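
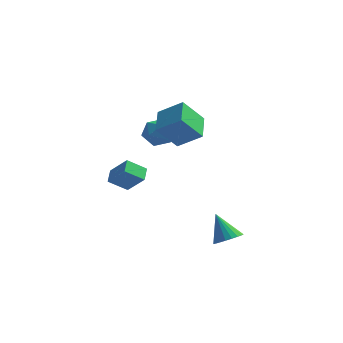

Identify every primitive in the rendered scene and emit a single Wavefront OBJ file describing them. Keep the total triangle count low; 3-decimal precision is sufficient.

v 3.459 -3.246 -4.162
v 4.04 -2.604 -4.01
v 2.521 -2.754 -2.658
v 3.793 -2.434 -4.22
v 3.488 -2.405 -4.419
v 3.178 -2.521 -4.575
v 2.916 -2.763 -4.659
v 2.748 -3.088 -4.657
v 2.703 -3.441 -4.57
v 2.789 -3.759 -4.412
v 2.991 -3.99 -4.211
v 3.273 -4.091 -4.002
v 3.588 -4.047 -3.82
v 3.88 -3.864 -3.698
v 4.1 -3.574 -3.656
v 4.208 -3.227 -3.702
v 4.187 -2.884 -3.827
v -3.001 1.347 1.33
v -2.177 1.313 1.998
v -2.283 0.107 0.382
v -1.459 0.073 1.05
v -2.413 -0.267 1.367
v -2.857 0.499 1.953
v -1.603 0.921 0.427
v -2.047 1.687 1.013
v -1.312 1.05 1.441
v -1.814 0.315 2.021
v -2.646 1.105 0.359
v -3.148 0.37 0.939
v -4.797 -0.658 -2.598
v -3.642 -0.908 -1.418
v -5.029 0.223 -2.184
v -3.874 -0.028 -1.004
v -3.846 -0.032 -3.396
v -2.691 -0.283 -2.216
v -4.078 0.848 -2.982
v -2.923 0.598 -1.802
v -1.532 -1.401 2.451
v -0.081 -1.28 3.423
v -2.065 0.189 3.049
v -0.614 0.31 4.02
v -0.606 -0.53 0.96
v 0.845 -0.409 1.931
v -1.139 1.06 1.557
v 0.312 1.181 2.529
f 2 1 4
f 2 4 3
f 4 1 5
f 4 5 3
f 5 1 6
f 5 6 3
f 6 1 7
f 6 7 3
f 7 1 8
f 7 8 3
f 8 1 9
f 8 9 3
f 9 1 10
f 9 10 3
f 10 1 11
f 10 11 3
f 11 1 12
f 11 12 3
f 12 1 13
f 12 13 3
f 13 1 14
f 13 14 3
f 14 1 15
f 14 15 3
f 15 1 16
f 15 16 3
f 16 1 17
f 16 17 3
f 17 1 2
f 17 2 3
f 18 29 23
f 18 23 19
f 18 19 25
f 18 25 28
f 18 28 29
f 19 23 27
f 23 29 22
f 29 28 20
f 28 25 24
f 25 19 26
f 21 27 22
f 21 22 20
f 21 20 24
f 21 24 26
f 21 26 27
f 22 27 23
f 20 22 29
f 24 20 28
f 26 24 25
f 27 26 19
f 31 33 30
f 34 31 30
f 30 33 32
f 32 34 30
f 31 37 33
f 35 31 34
f 35 37 31
f 33 37 32
f 36 34 32
f 32 37 36
f 36 35 34
f 37 35 36
f 39 41 38
f 42 39 38
f 38 41 40
f 40 42 38
f 39 45 41
f 43 39 42
f 43 45 39
f 41 45 40
f 44 42 40
f 40 45 44
f 44 43 42
f 45 43 44



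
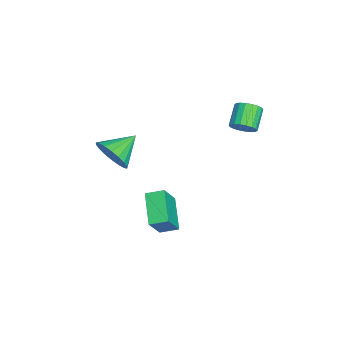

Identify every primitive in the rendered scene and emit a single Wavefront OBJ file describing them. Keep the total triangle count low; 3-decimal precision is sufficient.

v -3.14 1.748 0.441
v -2.766 2.192 0.814
v -3.787 2.397 1.592
v -4.16 1.952 1.219
v -2.893 2.372 0.6
v -3.914 2.577 1.378
v -3.069 2.429 0.354
v -4.09 2.633 1.133
v -3.259 2.35 0.126
v -4.28 2.555 0.905
v -3.425 2.152 -0.04
v -4.446 2.357 0.739
v -3.535 1.874 -0.111
v -4.555 2.079 0.668
v -3.566 1.571 -0.072
v -4.587 1.776 0.706
v -3.513 1.303 0.068
v -4.534 1.508 0.846
v -3.386 1.123 0.282
v -4.407 1.328 1.06
v -3.21 1.067 0.527
v -4.231 1.271 1.306
v -3.02 1.145 0.755
v -4.041 1.35 1.534
v -2.854 1.343 0.921
v -3.875 1.548 1.7
v -2.745 1.621 0.992
v -3.765 1.826 1.771
v -2.713 1.924 0.954
v -3.734 2.129 1.732
v -2.579 -4.446 -1.55
v -1.78 -4.013 -1.004
v -3.641 -3.394 -0.83
v -1.79 -3.754 -1.398
v -1.957 -3.632 -1.822
v -2.247 -3.671 -2.193
v -2.602 -3.864 -2.436
v -2.953 -4.172 -2.503
v -3.23 -4.534 -2.382
v -3.377 -4.879 -2.096
v -3.367 -5.138 -1.702
v -3.2 -5.26 -1.278
v -2.91 -5.221 -0.908
v -2.555 -5.028 -0.665
v -2.204 -4.72 -0.597
v -1.927 -4.358 -0.718
v -1.758 -2.262 -4.157
v -0.864 -2.681 -2.834
v -1.771 -1.349 -3.859
v -0.877 -1.768 -2.537
v -0.203 -1.932 -5.103
v 0.691 -2.351 -3.781
v -0.216 -1.019 -4.806
v 0.678 -1.438 -3.483
f 2 1 5
f 2 5 3
f 3 5 6
f 3 6 4
f 5 1 7
f 5 7 6
f 6 7 8
f 6 8 4
f 7 1 9
f 7 9 8
f 8 9 10
f 8 10 4
f 9 1 11
f 9 11 10
f 10 11 12
f 10 12 4
f 11 1 13
f 11 13 12
f 12 13 14
f 12 14 4
f 13 1 15
f 13 15 14
f 14 15 16
f 14 16 4
f 15 1 17
f 15 17 16
f 16 17 18
f 16 18 4
f 17 1 19
f 17 19 18
f 18 19 20
f 18 20 4
f 19 1 21
f 19 21 20
f 20 21 22
f 20 22 4
f 21 1 23
f 21 23 22
f 22 23 24
f 22 24 4
f 23 1 25
f 23 25 24
f 24 25 26
f 24 26 4
f 25 1 27
f 25 27 26
f 26 27 28
f 26 28 4
f 27 1 29
f 27 29 28
f 28 29 30
f 28 30 4
f 29 1 2
f 29 2 30
f 30 2 3
f 30 3 4
f 32 31 34
f 32 34 33
f 34 31 35
f 34 35 33
f 35 31 36
f 35 36 33
f 36 31 37
f 36 37 33
f 37 31 38
f 37 38 33
f 38 31 39
f 38 39 33
f 39 31 40
f 39 40 33
f 40 31 41
f 40 41 33
f 41 31 42
f 41 42 33
f 42 31 43
f 42 43 33
f 43 31 44
f 43 44 33
f 44 31 45
f 44 45 33
f 45 31 46
f 45 46 33
f 46 31 32
f 46 32 33
f 48 50 47
f 51 48 47
f 47 50 49
f 49 51 47
f 48 54 50
f 52 48 51
f 52 54 48
f 50 54 49
f 53 51 49
f 49 54 53
f 53 52 51
f 54 52 53



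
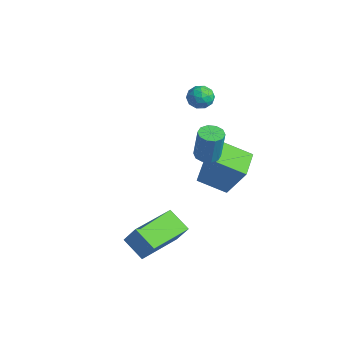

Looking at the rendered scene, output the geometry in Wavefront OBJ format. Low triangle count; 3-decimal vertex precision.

v -0.174 -0.95 2.197
v 0.162 -1.394 2.142
v 0.43 -1.374 3.607
v 0.094 -0.93 3.663
v 0.355 -1.109 2.103
v 0.622 -1.089 3.568
v 0.345 -0.763 2.1
v 0.613 -0.743 3.565
v 0.137 -0.489 2.134
v 0.405 -0.469 3.6
v -0.189 -0.39 2.192
v 0.078 -0.37 3.658
v -0.51 -0.506 2.253
v -0.242 -0.486 3.718
v -0.702 -0.791 2.292
v -0.435 -0.771 3.757
v -0.693 -1.137 2.295
v -0.425 -1.117 3.76
v -0.485 -1.411 2.26
v -0.217 -1.391 3.726
v -0.158 -1.51 2.202
v 0.109 -1.49 3.668
v 1.245 -4.898 -1.636
v 0.28 -5.161 -1.01
v 0.663 -2.923 -1.704
v -0.302 -3.186 -1.078
v 1.822 -4.694 -0.662
v 0.857 -4.957 -0.036
v 1.24 -2.719 -0.73
v 0.275 -2.982 -0.104
v -4.249 1.28 2.492
v -3.673 1.564 2.506
v -3.887 0.516 3.094
v -3.311 0.8 3.108
v -3.809 1.069 3.409
v -4.033 1.542 3.037
v -3.527 0.538 2.563
v -3.751 1.011 2.191
v -3.227 1.105 2.55
v -3.402 1.433 3.073
v -4.158 0.647 2.527
v -4.333 0.975 3.05
v -3.993 1.489 2.447
v -3.567 0.591 3.153
v -3.86 0.749 3.33
v -3.522 0.916 3.339
v -4.204 1.476 2.759
v -3.866 1.643 2.767
v -3.946 1.352 3.297
v -3.694 0.437 2.833
v -3.356 0.604 2.841
v -4.038 1.164 2.261
v -3.7 1.331 2.27
v -3.614 0.728 2.303
v -3.393 1.386 2.481
v -3.18 0.937 2.834
v -3.306 0.783 2.514
v -3.438 1.061 2.295
v -3.495 1.579 2.788
v -3.282 1.13 3.141
v -3.575 1.289 3.318
v -3.707 1.566 3.1
v -3.233 1.31 2.813
v -4.278 0.95 2.459
v -4.065 0.501 2.812
v -3.853 0.514 2.5
v -3.985 0.791 2.282
v -4.38 1.143 2.766
v -4.167 0.694 3.119
v -4.122 1.019 3.305
v -4.254 1.297 3.086
v -4.327 0.77 2.787
v -1.499 -0.587 -0.456
v -0.609 -0.228 1.16
v -2.408 0.353 -0.165
v -1.518 0.712 1.452
v -0.702 0.388 -1.112
v 0.188 0.747 0.505
v -1.611 1.328 -0.82
v -0.721 1.687 0.796
f 2 1 5
f 2 5 3
f 3 5 6
f 3 6 4
f 5 1 7
f 5 7 6
f 6 7 8
f 6 8 4
f 7 1 9
f 7 9 8
f 8 9 10
f 8 10 4
f 9 1 11
f 9 11 10
f 10 11 12
f 10 12 4
f 11 1 13
f 11 13 12
f 12 13 14
f 12 14 4
f 13 1 15
f 13 15 14
f 14 15 16
f 14 16 4
f 15 1 17
f 15 17 16
f 16 17 18
f 16 18 4
f 17 1 19
f 17 19 18
f 18 19 20
f 18 20 4
f 19 1 21
f 19 21 20
f 20 21 22
f 20 22 4
f 21 1 2
f 21 2 22
f 22 2 3
f 22 3 4
f 24 26 23
f 27 24 23
f 23 26 25
f 25 27 23
f 24 30 26
f 28 24 27
f 28 30 24
f 26 30 25
f 29 27 25
f 25 30 29
f 29 28 27
f 30 28 29
f 31 68 47
f 68 42 71
f 47 71 36
f 68 71 47
f 31 47 43
f 47 36 48
f 43 48 32
f 47 48 43
f 31 43 52
f 43 32 53
f 52 53 38
f 43 53 52
f 31 52 64
f 52 38 67
f 64 67 41
f 52 67 64
f 31 64 68
f 64 41 72
f 68 72 42
f 64 72 68
f 32 48 59
f 48 36 62
f 59 62 40
f 48 62 59
f 36 71 49
f 71 42 70
f 49 70 35
f 71 70 49
f 42 72 69
f 72 41 65
f 69 65 33
f 72 65 69
f 41 67 66
f 67 38 54
f 66 54 37
f 67 54 66
f 38 53 58
f 53 32 55
f 58 55 39
f 53 55 58
f 34 60 46
f 60 40 61
f 46 61 35
f 60 61 46
f 34 46 44
f 46 35 45
f 44 45 33
f 46 45 44
f 34 44 51
f 44 33 50
f 51 50 37
f 44 50 51
f 34 51 56
f 51 37 57
f 56 57 39
f 51 57 56
f 34 56 60
f 56 39 63
f 60 63 40
f 56 63 60
f 35 61 49
f 61 40 62
f 49 62 36
f 61 62 49
f 33 45 69
f 45 35 70
f 69 70 42
f 45 70 69
f 37 50 66
f 50 33 65
f 66 65 41
f 50 65 66
f 39 57 58
f 57 37 54
f 58 54 38
f 57 54 58
f 40 63 59
f 63 39 55
f 59 55 32
f 63 55 59
f 74 76 73
f 77 74 73
f 73 76 75
f 75 77 73
f 74 80 76
f 78 74 77
f 78 80 74
f 76 80 75
f 79 77 75
f 75 80 79
f 79 78 77
f 80 78 79



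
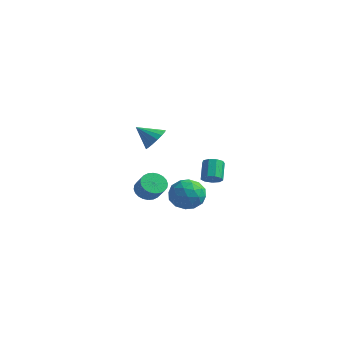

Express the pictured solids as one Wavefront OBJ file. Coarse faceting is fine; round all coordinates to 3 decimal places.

v 1.868 -3.71 3.526
v 2.341 -3.538 4.135
v 1.032 -4.27 4.334
v 2.114 -3.237 4.109
v 1.831 -3.044 3.95
v 1.556 -3.004 3.693
v 1.353 -3.125 3.398
v 1.267 -3.381 3.133
v 1.32 -3.711 2.958
v 1.497 -4.042 2.913
v 1.76 -4.297 3.008
v 2.048 -4.417 3.222
v 2.294 -4.375 3.506
v 2.443 -4.181 3.795
v 2.46 -3.879 4.022
v -0.539 3.214 -1.867
v -0.106 3.006 -1.475
v -0.629 3.717 -0.521
v -1.061 3.926 -0.913
v 0.029 3.36 -1.665
v -0.494 4.071 -0.711
v -0.101 3.646 -1.95
v -0.624 4.358 -0.995
v -0.437 3.73 -2.196
v -0.959 4.441 -1.241
v -0.819 3.573 -2.288
v -1.342 4.284 -1.334
v -1.071 3.248 -2.184
v -1.594 3.959 -1.229
v -1.073 2.907 -1.931
v -1.596 3.618 -0.977
v -0.826 2.71 -1.649
v -1.348 3.421 -0.694
v -0.444 2.749 -1.468
v -0.966 3.46 -0.514
v -2.144 -0.175 -2.093
v -1.635 0.295 -2.429
v -0.848 0.006 -1.642
v -1.356 -0.465 -1.307
v -1.765 0.481 -2.231
v -0.978 0.192 -1.444
v -1.952 0.566 -2.012
v -1.165 0.277 -1.226
v -2.169 0.538 -1.806
v -1.382 0.249 -1.019
v -2.381 0.402 -1.643
v -1.594 0.113 -0.856
v -2.558 0.178 -1.549
v -1.771 -0.111 -0.762
v -2.671 -0.1 -1.538
v -1.884 -0.389 -0.751
v -2.704 -0.389 -1.611
v -1.917 -0.679 -0.824
v -2.652 -0.646 -1.758
v -1.865 -0.935 -0.971
v -2.522 -0.832 -1.956
v -1.735 -1.121 -1.169
v -2.335 -0.917 -2.174
v -1.548 -1.206 -1.388
v -2.118 -0.889 -2.381
v -1.331 -1.178 -1.594
v -1.906 -0.753 -2.544
v -1.119 -1.042 -1.757
v -1.729 -0.529 -2.638
v -0.942 -0.818 -1.851
v -1.616 -0.251 -2.649
v -0.829 -0.54 -1.862
v -1.583 0.039 -2.576
v -0.796 -0.251 -1.789
v -2.628 2.97 -3.821
v -1.613 3.453 -3.85
v -2.047 1.827 -2.53
v -1.032 2.31 -2.559
v -1.913 2.877 -2.15
v -2.272 3.584 -2.948
v -1.388 1.696 -3.432
v -1.747 2.403 -4.23
v -0.846 2.666 -3.61
v -1.171 3.396 -2.817
v -2.489 1.884 -3.563
v -2.814 2.614 -2.77
v -2.172 3.312 -3.949
v -1.488 1.968 -2.431
v -2.006 2.301 -2.19
v -1.409 2.585 -2.208
v -2.559 3.389 -3.419
v -1.962 3.673 -3.436
v -2.138 3.334 -2.436
v -1.698 1.607 -2.944
v -1.101 1.891 -2.961
v -2.251 2.695 -4.172
v -1.654 2.979 -4.19
v -1.522 1.946 -3.944
v -1.124 3.133 -3.825
v -0.782 2.461 -3.066
v -0.992 2.1 -3.579
v -1.203 2.516 -4.048
v -1.315 3.562 -3.359
v -0.973 2.89 -2.6
v -1.491 3.224 -2.36
v -1.702 3.639 -2.829
v -0.864 3.099 -3.218
v -2.687 2.39 -3.78
v -2.345 1.718 -3.021
v -1.958 1.641 -3.551
v -2.169 2.056 -4.02
v -2.878 2.819 -3.314
v -2.536 2.147 -2.555
v -2.457 2.764 -2.332
v -2.668 3.18 -2.801
v -2.796 2.181 -3.162
f 2 1 4
f 2 4 3
f 4 1 5
f 4 5 3
f 5 1 6
f 5 6 3
f 6 1 7
f 6 7 3
f 7 1 8
f 7 8 3
f 8 1 9
f 8 9 3
f 9 1 10
f 9 10 3
f 10 1 11
f 10 11 3
f 11 1 12
f 11 12 3
f 12 1 13
f 12 13 3
f 13 1 14
f 13 14 3
f 14 1 15
f 14 15 3
f 15 1 2
f 15 2 3
f 17 16 20
f 17 20 18
f 18 20 21
f 18 21 19
f 20 16 22
f 20 22 21
f 21 22 23
f 21 23 19
f 22 16 24
f 22 24 23
f 23 24 25
f 23 25 19
f 24 16 26
f 24 26 25
f 25 26 27
f 25 27 19
f 26 16 28
f 26 28 27
f 27 28 29
f 27 29 19
f 28 16 30
f 28 30 29
f 29 30 31
f 29 31 19
f 30 16 32
f 30 32 31
f 31 32 33
f 31 33 19
f 32 16 34
f 32 34 33
f 33 34 35
f 33 35 19
f 34 16 17
f 34 17 35
f 35 17 18
f 35 18 19
f 37 36 40
f 37 40 38
f 38 40 41
f 38 41 39
f 40 36 42
f 40 42 41
f 41 42 43
f 41 43 39
f 42 36 44
f 42 44 43
f 43 44 45
f 43 45 39
f 44 36 46
f 44 46 45
f 45 46 47
f 45 47 39
f 46 36 48
f 46 48 47
f 47 48 49
f 47 49 39
f 48 36 50
f 48 50 49
f 49 50 51
f 49 51 39
f 50 36 52
f 50 52 51
f 51 52 53
f 51 53 39
f 52 36 54
f 52 54 53
f 53 54 55
f 53 55 39
f 54 36 56
f 54 56 55
f 55 56 57
f 55 57 39
f 56 36 58
f 56 58 57
f 57 58 59
f 57 59 39
f 58 36 60
f 58 60 59
f 59 60 61
f 59 61 39
f 60 36 62
f 60 62 61
f 61 62 63
f 61 63 39
f 62 36 64
f 62 64 63
f 63 64 65
f 63 65 39
f 64 36 66
f 64 66 65
f 65 66 67
f 65 67 39
f 66 36 68
f 66 68 67
f 67 68 69
f 67 69 39
f 68 36 37
f 68 37 69
f 69 37 38
f 69 38 39
f 70 107 86
f 107 81 110
f 86 110 75
f 107 110 86
f 70 86 82
f 86 75 87
f 82 87 71
f 86 87 82
f 70 82 91
f 82 71 92
f 91 92 77
f 82 92 91
f 70 91 103
f 91 77 106
f 103 106 80
f 91 106 103
f 70 103 107
f 103 80 111
f 107 111 81
f 103 111 107
f 71 87 98
f 87 75 101
f 98 101 79
f 87 101 98
f 75 110 88
f 110 81 109
f 88 109 74
f 110 109 88
f 81 111 108
f 111 80 104
f 108 104 72
f 111 104 108
f 80 106 105
f 106 77 93
f 105 93 76
f 106 93 105
f 77 92 97
f 92 71 94
f 97 94 78
f 92 94 97
f 73 99 85
f 99 79 100
f 85 100 74
f 99 100 85
f 73 85 83
f 85 74 84
f 83 84 72
f 85 84 83
f 73 83 90
f 83 72 89
f 90 89 76
f 83 89 90
f 73 90 95
f 90 76 96
f 95 96 78
f 90 96 95
f 73 95 99
f 95 78 102
f 99 102 79
f 95 102 99
f 74 100 88
f 100 79 101
f 88 101 75
f 100 101 88
f 72 84 108
f 84 74 109
f 108 109 81
f 84 109 108
f 76 89 105
f 89 72 104
f 105 104 80
f 89 104 105
f 78 96 97
f 96 76 93
f 97 93 77
f 96 93 97
f 79 102 98
f 102 78 94
f 98 94 71
f 102 94 98



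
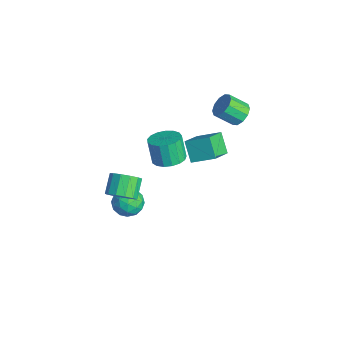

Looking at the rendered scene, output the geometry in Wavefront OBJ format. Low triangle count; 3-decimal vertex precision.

v -3.071 2.286 -1.106
v -2.098 1.144 -0.225
v -2.277 3.553 -0.342
v -1.303 2.411 0.539
v -2.037 2.309 -2.219
v -1.063 1.167 -1.338
v -1.242 3.576 -1.455
v -0.269 2.434 -0.574
v -1.512 -2.165 -3.351
v -0.526 -2.511 -3.24
v -1.694 -3.129 -4.74
v -0.708 -3.475 -4.629
v -1.446 -3.76 -3.937
v -1.334 -3.164 -3.078
v -0.886 -2.476 -4.902
v -0.774 -1.88 -4.043
v -0.139 -2.704 -4.198
v -0.485 -3.497 -3.602
v -1.735 -2.143 -4.378
v -2.081 -2.936 -3.782
v -1.003 -2.253 -3.173
v -1.217 -3.387 -4.807
v -1.651 -3.554 -4.4
v -1.071 -3.758 -4.335
v -1.478 -2.637 -3.078
v -0.898 -2.841 -3.013
v -1.439 -3.575 -3.423
v -1.322 -2.799 -4.967
v -0.742 -3.003 -4.902
v -1.149 -1.882 -3.645
v -0.569 -2.086 -3.58
v -0.781 -2.065 -4.557
v -0.196 -2.57 -3.671
v -0.303 -3.137 -4.488
v -0.408 -2.549 -4.648
v -0.341 -2.199 -4.143
v -0.399 -3.037 -3.321
v -0.506 -3.603 -4.138
v -0.94 -3.771 -3.731
v -0.874 -3.421 -3.226
v -0.172 -3.15 -3.884
v -1.714 -2.037 -3.842
v -1.821 -2.603 -4.659
v -1.346 -2.219 -4.754
v -1.28 -1.869 -4.249
v -1.917 -2.503 -3.492
v -2.024 -3.07 -4.309
v -1.879 -3.441 -3.837
v -1.812 -3.091 -3.332
v -2.048 -2.49 -4.096
v -0.919 -0.264 -0.259
v -0.003 0.077 0.096
v -0.564 -0.015 1.634
v -1.481 -0.356 1.279
v -0.266 0.493 0.025
v -0.827 0.402 1.563
v -0.678 0.737 -0.112
v -1.239 0.645 1.427
v -1.146 0.751 -0.281
v -1.707 0.659 1.257
v -1.562 0.532 -0.446
v -2.123 0.441 1.092
v -1.83 0.131 -0.568
v -2.392 0.04 0.97
v -1.89 -0.36 -0.619
v -2.452 -0.452 0.919
v -1.728 -0.83 -0.588
v -2.289 -0.921 0.95
v -1.38 -1.17 -0.481
v -1.941 -1.261 1.057
v -0.927 -1.302 -0.324
v -1.488 -1.394 1.215
v -0.472 -1.197 -0.151
v -1.033 -1.288 1.387
v -0.119 -0.878 -0.004
v -0.681 -0.969 1.534
v 0.05 -0.418 0.085
v -0.512 -0.51 1.624
v -1.143 4.296 2.324
v -0.472 3.832 2.084
v -0.867 2.78 3.016
v -1.537 3.244 3.256
v -0.324 4.135 2.488
v -0.719 3.082 3.42
v -0.489 4.498 2.829
v -0.884 3.446 3.761
v -0.904 4.785 2.977
v -1.299 3.733 3.909
v -1.41 4.885 2.876
v -1.804 3.833 3.808
v -1.813 4.76 2.564
v -2.208 3.708 3.496
v -1.961 4.458 2.16
v -2.356 3.405 3.092
v -1.796 4.094 1.819
v -2.191 3.042 2.751
v -1.381 3.807 1.671
v -1.776 2.755 2.603
v -0.876 3.707 1.772
v -1.27 2.655 2.704
v 1.751 -4.141 0.253
v 2.141 -4.571 1.005
v 1.22 -3.949 1.839
v 0.829 -3.519 1.087
v 2.4 -4.107 0.945
v 1.479 -3.485 1.779
v 2.454 -3.654 0.665
v 1.533 -3.031 1.5
v 2.284 -3.355 0.255
v 1.363 -2.733 1.089
v 1.945 -3.306 -0.156
v 1.023 -2.684 0.678
v 1.544 -3.522 -0.437
v 0.623 -2.9 0.397
v 1.208 -3.935 -0.5
v 0.287 -3.312 0.335
v 1.045 -4.413 -0.323
v 0.124 -3.791 0.512
v 1.106 -4.805 0.037
v 0.185 -4.182 0.871
v 1.372 -4.986 0.465
v 0.45 -4.364 1.299
v 1.757 -4.899 0.826
v 0.836 -4.277 1.66
f 2 4 1
f 5 2 1
f 1 4 3
f 3 5 1
f 2 8 4
f 6 2 5
f 6 8 2
f 4 8 3
f 7 5 3
f 3 8 7
f 7 6 5
f 8 6 7
f 9 46 25
f 46 20 49
f 25 49 14
f 46 49 25
f 9 25 21
f 25 14 26
f 21 26 10
f 25 26 21
f 9 21 30
f 21 10 31
f 30 31 16
f 21 31 30
f 9 30 42
f 30 16 45
f 42 45 19
f 30 45 42
f 9 42 46
f 42 19 50
f 46 50 20
f 42 50 46
f 10 26 37
f 26 14 40
f 37 40 18
f 26 40 37
f 14 49 27
f 49 20 48
f 27 48 13
f 49 48 27
f 20 50 47
f 50 19 43
f 47 43 11
f 50 43 47
f 19 45 44
f 45 16 32
f 44 32 15
f 45 32 44
f 16 31 36
f 31 10 33
f 36 33 17
f 31 33 36
f 12 38 24
f 38 18 39
f 24 39 13
f 38 39 24
f 12 24 22
f 24 13 23
f 22 23 11
f 24 23 22
f 12 22 29
f 22 11 28
f 29 28 15
f 22 28 29
f 12 29 34
f 29 15 35
f 34 35 17
f 29 35 34
f 12 34 38
f 34 17 41
f 38 41 18
f 34 41 38
f 13 39 27
f 39 18 40
f 27 40 14
f 39 40 27
f 11 23 47
f 23 13 48
f 47 48 20
f 23 48 47
f 15 28 44
f 28 11 43
f 44 43 19
f 28 43 44
f 17 35 36
f 35 15 32
f 36 32 16
f 35 32 36
f 18 41 37
f 41 17 33
f 37 33 10
f 41 33 37
f 52 51 55
f 52 55 53
f 53 55 56
f 53 56 54
f 55 51 57
f 55 57 56
f 56 57 58
f 56 58 54
f 57 51 59
f 57 59 58
f 58 59 60
f 58 60 54
f 59 51 61
f 59 61 60
f 60 61 62
f 60 62 54
f 61 51 63
f 61 63 62
f 62 63 64
f 62 64 54
f 63 51 65
f 63 65 64
f 64 65 66
f 64 66 54
f 65 51 67
f 65 67 66
f 66 67 68
f 66 68 54
f 67 51 69
f 67 69 68
f 68 69 70
f 68 70 54
f 69 51 71
f 69 71 70
f 70 71 72
f 70 72 54
f 71 51 73
f 71 73 72
f 72 73 74
f 72 74 54
f 73 51 75
f 73 75 74
f 74 75 76
f 74 76 54
f 75 51 77
f 75 77 76
f 76 77 78
f 76 78 54
f 77 51 52
f 77 52 78
f 78 52 53
f 78 53 54
f 80 79 83
f 80 83 81
f 81 83 84
f 81 84 82
f 83 79 85
f 83 85 84
f 84 85 86
f 84 86 82
f 85 79 87
f 85 87 86
f 86 87 88
f 86 88 82
f 87 79 89
f 87 89 88
f 88 89 90
f 88 90 82
f 89 79 91
f 89 91 90
f 90 91 92
f 90 92 82
f 91 79 93
f 91 93 92
f 92 93 94
f 92 94 82
f 93 79 95
f 93 95 94
f 94 95 96
f 94 96 82
f 95 79 97
f 95 97 96
f 96 97 98
f 96 98 82
f 97 79 99
f 97 99 98
f 98 99 100
f 98 100 82
f 99 79 80
f 99 80 100
f 100 80 81
f 100 81 82
f 102 101 105
f 102 105 103
f 103 105 106
f 103 106 104
f 105 101 107
f 105 107 106
f 106 107 108
f 106 108 104
f 107 101 109
f 107 109 108
f 108 109 110
f 108 110 104
f 109 101 111
f 109 111 110
f 110 111 112
f 110 112 104
f 111 101 113
f 111 113 112
f 112 113 114
f 112 114 104
f 113 101 115
f 113 115 114
f 114 115 116
f 114 116 104
f 115 101 117
f 115 117 116
f 116 117 118
f 116 118 104
f 117 101 119
f 117 119 118
f 118 119 120
f 118 120 104
f 119 101 121
f 119 121 120
f 120 121 122
f 120 122 104
f 121 101 123
f 121 123 122
f 122 123 124
f 122 124 104
f 123 101 102
f 123 102 124
f 124 102 103
f 124 103 104



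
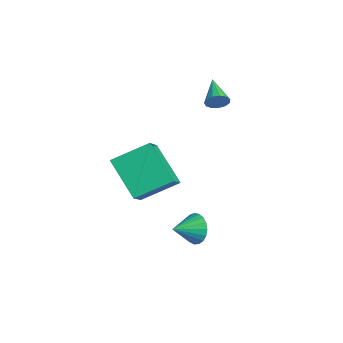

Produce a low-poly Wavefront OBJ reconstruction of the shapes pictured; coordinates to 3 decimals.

v 1.578 1.522 -3.619
v 1.963 1.837 -3.071
v 1.862 0.518 -3.241
v 1.684 1.807 -2.945
v 1.387 1.727 -2.934
v 1.123 1.611 -3.043
v 0.938 1.48 -3.251
v 0.863 1.357 -3.523
v 0.913 1.262 -3.811
v 1.077 1.212 -4.066
v 1.328 1.215 -4.245
v 1.622 1.272 -4.315
v 1.909 1.372 -4.264
v 2.138 1.498 -4.103
v 2.271 1.628 -3.857
v 2.284 1.74 -3.571
v 2.175 1.814 -3.293
v -1.137 3.201 1.639
v -0.933 3.505 2.008
v -2.383 3.379 2.181
v -1.005 3.682 1.786
v -1.119 3.707 1.517
v -1.238 3.571 1.287
v -1.326 3.317 1.168
v -1.354 3.027 1.199
v -1.313 2.793 1.369
v -1.216 2.688 1.625
v -1.095 2.746 1.886
v -0.986 2.949 2.067
v -0.926 3.232 2.113
v -0.601 -1.279 -0.578
v -0.448 0.278 0.229
v -1.612 -0.724 -1.457
v -1.458 0.833 -0.651
v 0.858 -0.733 -1.909
v 1.012 0.824 -1.103
v -0.152 -0.178 -2.789
v 0.001 1.379 -1.982
f 2 1 4
f 2 4 3
f 4 1 5
f 4 5 3
f 5 1 6
f 5 6 3
f 6 1 7
f 6 7 3
f 7 1 8
f 7 8 3
f 8 1 9
f 8 9 3
f 9 1 10
f 9 10 3
f 10 1 11
f 10 11 3
f 11 1 12
f 11 12 3
f 12 1 13
f 12 13 3
f 13 1 14
f 13 14 3
f 14 1 15
f 14 15 3
f 15 1 16
f 15 16 3
f 16 1 17
f 16 17 3
f 17 1 2
f 17 2 3
f 19 18 21
f 19 21 20
f 21 18 22
f 21 22 20
f 22 18 23
f 22 23 20
f 23 18 24
f 23 24 20
f 24 18 25
f 24 25 20
f 25 18 26
f 25 26 20
f 26 18 27
f 26 27 20
f 27 18 28
f 27 28 20
f 28 18 29
f 28 29 20
f 29 18 30
f 29 30 20
f 30 18 19
f 30 19 20
f 32 34 31
f 35 32 31
f 31 34 33
f 33 35 31
f 32 38 34
f 36 32 35
f 36 38 32
f 34 38 33
f 37 35 33
f 33 38 37
f 37 36 35
f 38 36 37



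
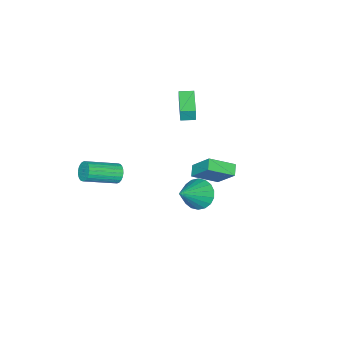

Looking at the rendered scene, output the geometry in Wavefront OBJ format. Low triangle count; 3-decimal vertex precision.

v 2.637 -3.449 1.858
v 3.049 -3.18 1.418
v 4.694 -4.282 2.281
v 4.283 -4.551 2.722
v 3.062 -3.009 1.61
v 4.707 -4.111 2.473
v 3.011 -2.906 1.84
v 4.656 -4.007 2.703
v 2.903 -2.884 2.073
v 4.548 -3.986 2.936
v 2.755 -2.949 2.273
v 4.4 -4.051 3.136
v 2.588 -3.09 2.41
v 4.234 -4.192 3.273
v 2.429 -3.286 2.463
v 4.075 -4.387 3.326
v 2.302 -3.506 2.424
v 3.947 -4.608 3.287
v 2.226 -3.718 2.299
v 3.871 -4.82 3.162
v 2.213 -3.889 2.107
v 3.858 -4.991 2.97
v 2.264 -3.993 1.877
v 3.909 -5.094 2.74
v 2.372 -4.014 1.644
v 4.017 -5.116 2.507
v 2.52 -3.949 1.444
v 4.165 -5.051 2.307
v 2.686 -3.808 1.307
v 4.332 -4.91 2.17
v 2.845 -3.613 1.254
v 4.491 -4.714 2.117
v 2.973 -3.392 1.293
v 4.618 -4.494 2.156
v 1.712 1.432 2.055
v 2.34 1.402 1.264
v 3.408 1.348 3.405
v 2.299 1.842 1.343
v 2.142 2.202 1.562
v 1.9 2.409 1.879
v 1.62 2.422 2.231
v 1.359 2.239 2.548
v 1.167 1.897 2.767
v 1.084 1.462 2.845
v 1.125 1.021 2.767
v 1.282 0.662 2.547
v 1.524 0.455 2.23
v 1.803 0.442 1.878
v 2.065 0.624 1.561
v 2.256 0.967 1.342
v -4.777 -3.478 3.102
v -4.679 -3.422 4.035
v -3.341 -2.333 2.882
v -3.242 -2.277 3.815
v -4.218 -4.183 3.085
v -4.119 -4.127 4.018
v -2.781 -3.038 2.865
v -2.683 -2.982 3.798
v -2.323 -0.029 -0.918
v -2.931 -0.393 -0.546
v -2.192 1.222 0.52
v -2.8 0.858 0.891
v -1.18 -1.098 -0.091
v -1.788 -1.462 0.28
v -1.049 0.153 1.346
v -1.657 -0.211 1.718
f 2 1 5
f 2 5 3
f 3 5 6
f 3 6 4
f 5 1 7
f 5 7 6
f 6 7 8
f 6 8 4
f 7 1 9
f 7 9 8
f 8 9 10
f 8 10 4
f 9 1 11
f 9 11 10
f 10 11 12
f 10 12 4
f 11 1 13
f 11 13 12
f 12 13 14
f 12 14 4
f 13 1 15
f 13 15 14
f 14 15 16
f 14 16 4
f 15 1 17
f 15 17 16
f 16 17 18
f 16 18 4
f 17 1 19
f 17 19 18
f 18 19 20
f 18 20 4
f 19 1 21
f 19 21 20
f 20 21 22
f 20 22 4
f 21 1 23
f 21 23 22
f 22 23 24
f 22 24 4
f 23 1 25
f 23 25 24
f 24 25 26
f 24 26 4
f 25 1 27
f 25 27 26
f 26 27 28
f 26 28 4
f 27 1 29
f 27 29 28
f 28 29 30
f 28 30 4
f 29 1 31
f 29 31 30
f 30 31 32
f 30 32 4
f 31 1 33
f 31 33 32
f 32 33 34
f 32 34 4
f 33 1 2
f 33 2 34
f 34 2 3
f 34 3 4
f 36 35 38
f 36 38 37
f 38 35 39
f 38 39 37
f 39 35 40
f 39 40 37
f 40 35 41
f 40 41 37
f 41 35 42
f 41 42 37
f 42 35 43
f 42 43 37
f 43 35 44
f 43 44 37
f 44 35 45
f 44 45 37
f 45 35 46
f 45 46 37
f 46 35 47
f 46 47 37
f 47 35 48
f 47 48 37
f 48 35 49
f 48 49 37
f 49 35 50
f 49 50 37
f 50 35 36
f 50 36 37
f 52 54 51
f 55 52 51
f 51 54 53
f 53 55 51
f 52 58 54
f 56 52 55
f 56 58 52
f 54 58 53
f 57 55 53
f 53 58 57
f 57 56 55
f 58 56 57
f 60 62 59
f 63 60 59
f 59 62 61
f 61 63 59
f 60 66 62
f 64 60 63
f 64 66 60
f 62 66 61
f 65 63 61
f 61 66 65
f 65 64 63
f 66 64 65



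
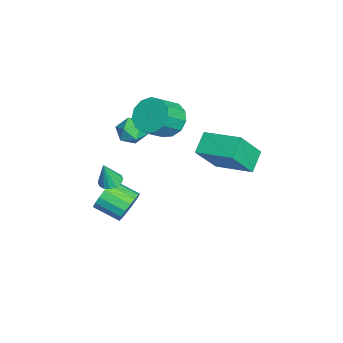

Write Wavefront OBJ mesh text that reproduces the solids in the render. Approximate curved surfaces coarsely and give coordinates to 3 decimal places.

v -0.985 -2.205 -2.225
v -0.391 -2.12 -1.502
v -0.901 -3.41 -0.931
v -1.495 -3.495 -1.655
v -0.763 -1.91 -1.361
v -1.273 -3.201 -0.79
v -1.186 -1.768 -1.417
v -1.696 -3.059 -0.847
v -1.563 -1.726 -1.659
v -2.073 -3.016 -1.089
v -1.808 -1.794 -2.031
v -2.318 -3.084 -1.46
v -1.864 -1.956 -2.447
v -2.374 -3.246 -1.876
v -1.719 -2.174 -2.812
v -2.229 -3.465 -2.242
v -1.406 -2.4 -3.043
v -1.915 -3.691 -2.472
v -0.996 -2.581 -3.086
v -1.506 -3.872 -2.516
v -0.584 -2.676 -2.933
v -1.094 -3.966 -2.362
v -0.264 -2.663 -2.617
v -0.774 -3.953 -2.046
v -0.109 -2.545 -2.211
v -0.619 -3.835 -1.641
v -0.155 -2.349 -1.809
v -0.664 -3.639 -1.238
v -3.671 -0.424 2.328
v -2.846 0.251 2.155
v -1.963 -0.582 3.119
v -2.789 -1.256 3.292
v -3.153 0.475 2.63
v -2.271 -0.358 3.594
v -3.625 0.413 3.009
v -2.743 -0.419 3.973
v -4.112 0.086 3.172
v -3.229 -0.747 4.136
v -4.459 -0.403 3.067
v -3.576 -1.236 4.031
v -4.555 -0.898 2.727
v -3.673 -1.731 3.691
v -4.371 -1.243 2.261
v -3.489 -2.076 3.225
v -3.965 -1.328 1.816
v -3.083 -2.161 2.78
v -3.466 -1.125 1.533
v -2.583 -1.958 2.497
v -3.031 -0.7 1.503
v -2.149 -1.533 2.467
v -2.8 -0.187 1.735
v -1.918 -1.02 2.699
v -4.47 -1.701 1.591
v -3.643 -1.752 1.865
v -4.217 -2.708 0.635
v -3.39 -2.759 0.909
v -4.038 -3.034 1.424
v -4.195 -2.412 2.015
v -3.665 -2.048 0.485
v -3.822 -1.426 1.076
v -3.146 -1.967 1.181
v -3.376 -2.576 1.762
v -4.484 -1.884 0.738
v -4.714 -2.493 1.319
v 1.869 -2.871 2.099
v 2.458 -2.857 1.986
v 2.131 -3.169 3.421
v 2.384 -2.566 2.066
v 2.173 -2.357 2.155
v 1.879 -2.286 2.229
v 1.584 -2.371 2.268
v 1.364 -2.591 2.262
v 1.28 -2.886 2.212
v 1.354 -3.177 2.132
v 1.566 -3.386 2.043
v 1.859 -3.457 1.969
v 2.155 -3.371 1.93
v 2.374 -3.151 1.936
v 0.021 1.961 1.79
v -0.939 2.345 2.51
v 1.058 3.692 2.25
v 0.098 4.076 2.97
v 0.882 1.004 3.45
v -0.078 1.388 4.17
v 1.919 2.735 3.91
v 0.959 3.119 4.63
f 2 1 5
f 2 5 3
f 3 5 6
f 3 6 4
f 5 1 7
f 5 7 6
f 6 7 8
f 6 8 4
f 7 1 9
f 7 9 8
f 8 9 10
f 8 10 4
f 9 1 11
f 9 11 10
f 10 11 12
f 10 12 4
f 11 1 13
f 11 13 12
f 12 13 14
f 12 14 4
f 13 1 15
f 13 15 14
f 14 15 16
f 14 16 4
f 15 1 17
f 15 17 16
f 16 17 18
f 16 18 4
f 17 1 19
f 17 19 18
f 18 19 20
f 18 20 4
f 19 1 21
f 19 21 20
f 20 21 22
f 20 22 4
f 21 1 23
f 21 23 22
f 22 23 24
f 22 24 4
f 23 1 25
f 23 25 24
f 24 25 26
f 24 26 4
f 25 1 27
f 25 27 26
f 26 27 28
f 26 28 4
f 27 1 2
f 27 2 28
f 28 2 3
f 28 3 4
f 30 29 33
f 30 33 31
f 31 33 34
f 31 34 32
f 33 29 35
f 33 35 34
f 34 35 36
f 34 36 32
f 35 29 37
f 35 37 36
f 36 37 38
f 36 38 32
f 37 29 39
f 37 39 38
f 38 39 40
f 38 40 32
f 39 29 41
f 39 41 40
f 40 41 42
f 40 42 32
f 41 29 43
f 41 43 42
f 42 43 44
f 42 44 32
f 43 29 45
f 43 45 44
f 44 45 46
f 44 46 32
f 45 29 47
f 45 47 46
f 46 47 48
f 46 48 32
f 47 29 49
f 47 49 48
f 48 49 50
f 48 50 32
f 49 29 51
f 49 51 50
f 50 51 52
f 50 52 32
f 51 29 30
f 51 30 52
f 52 30 31
f 52 31 32
f 53 64 58
f 53 58 54
f 53 54 60
f 53 60 63
f 53 63 64
f 54 58 62
f 58 64 57
f 64 63 55
f 63 60 59
f 60 54 61
f 56 62 57
f 56 57 55
f 56 55 59
f 56 59 61
f 56 61 62
f 57 62 58
f 55 57 64
f 59 55 63
f 61 59 60
f 62 61 54
f 66 65 68
f 66 68 67
f 68 65 69
f 68 69 67
f 69 65 70
f 69 70 67
f 70 65 71
f 70 71 67
f 71 65 72
f 71 72 67
f 72 65 73
f 72 73 67
f 73 65 74
f 73 74 67
f 74 65 75
f 74 75 67
f 75 65 76
f 75 76 67
f 76 65 77
f 76 77 67
f 77 65 78
f 77 78 67
f 78 65 66
f 78 66 67
f 80 82 79
f 83 80 79
f 79 82 81
f 81 83 79
f 80 86 82
f 84 80 83
f 84 86 80
f 82 86 81
f 85 83 81
f 81 86 85
f 85 84 83
f 86 84 85



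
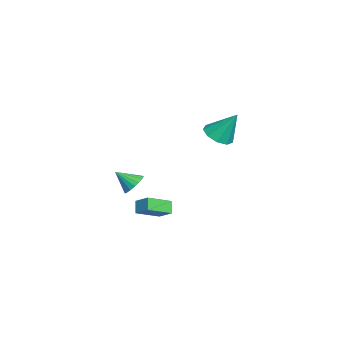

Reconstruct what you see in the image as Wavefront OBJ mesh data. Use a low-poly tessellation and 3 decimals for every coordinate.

v -1.345 3.39 2.902
v -0.592 3.881 2.464
v -1.035 4.45 4.618
v -1.179 4.216 2.363
v -1.844 4.165 2.514
v -2.276 3.752 2.847
v -2.272 3.169 3.206
v -1.834 2.69 3.422
v -1.167 2.539 3.396
v -0.584 2.786 3.138
v -0.356 3.316 2.77
v -1.273 -1.362 -1.111
v -0.47 -1.526 -1.134
v -1.467 -2.438 -0.189
v -0.496 -1.287 -0.86
v -0.676 -1.062 -0.635
v -0.974 -0.897 -0.505
v -1.332 -0.824 -0.495
v -1.677 -0.857 -0.607
v -1.943 -0.991 -0.818
v -2.076 -1.198 -1.088
v -2.05 -1.437 -1.362
v -1.87 -1.662 -1.586
v -1.572 -1.827 -1.717
v -1.214 -1.9 -1.727
v -0.869 -1.867 -1.615
v -0.603 -1.733 -1.403
v -4.362 -0.014 -4.296
v -3.537 -1.378 -3.598
v -3.682 0.718 -3.669
v -2.857 -0.645 -2.97
v -3.743 0.005 -4.99
v -2.918 -1.358 -4.291
v -3.063 0.738 -4.362
v -2.238 -0.626 -3.664
f 2 1 4
f 2 4 3
f 4 1 5
f 4 5 3
f 5 1 6
f 5 6 3
f 6 1 7
f 6 7 3
f 7 1 8
f 7 8 3
f 8 1 9
f 8 9 3
f 9 1 10
f 9 10 3
f 10 1 11
f 10 11 3
f 11 1 2
f 11 2 3
f 13 12 15
f 13 15 14
f 15 12 16
f 15 16 14
f 16 12 17
f 16 17 14
f 17 12 18
f 17 18 14
f 18 12 19
f 18 19 14
f 19 12 20
f 19 20 14
f 20 12 21
f 20 21 14
f 21 12 22
f 21 22 14
f 22 12 23
f 22 23 14
f 23 12 24
f 23 24 14
f 24 12 25
f 24 25 14
f 25 12 26
f 25 26 14
f 26 12 27
f 26 27 14
f 27 12 13
f 27 13 14
f 29 31 28
f 32 29 28
f 28 31 30
f 30 32 28
f 29 35 31
f 33 29 32
f 33 35 29
f 31 35 30
f 34 32 30
f 30 35 34
f 34 33 32
f 35 33 34



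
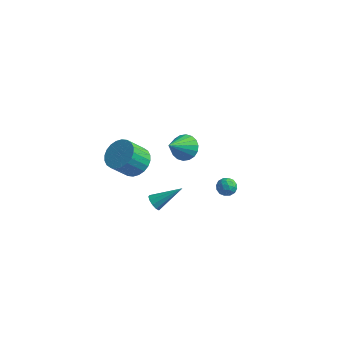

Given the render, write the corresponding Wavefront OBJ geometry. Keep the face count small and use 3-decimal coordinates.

v -0.208 -1.655 0.034
v 0.211 -1.017 0.695
v -0.373 -1.846 1.867
v -0.792 -2.485 1.206
v -0.141 -0.849 0.638
v -0.725 -1.678 1.81
v -0.503 -0.804 0.49
v -1.087 -1.633 1.662
v -0.821 -0.888 0.272
v -1.404 -1.718 1.444
v -1.045 -1.09 0.018
v -1.628 -1.919 1.19
v -1.142 -1.377 -0.234
v -1.725 -2.207 0.938
v -1.096 -1.707 -0.445
v -1.68 -2.536 0.728
v -0.916 -2.029 -0.583
v -1.499 -2.858 0.59
v -0.627 -2.294 -0.627
v -1.211 -3.123 0.545
v -0.275 -2.462 -0.57
v -0.859 -3.291 0.602
v 0.087 -2.507 -0.422
v -0.497 -3.336 0.75
v 0.404 -2.422 -0.204
v -0.179 -3.252 0.968
v 0.628 -2.221 0.05
v 0.045 -3.05 1.222
v 0.725 -1.933 0.302
v 0.142 -2.763 1.474
v 0.68 -1.604 0.512
v 0.096 -2.433 1.685
v 0.499 -1.282 0.65
v -0.084 -2.111 1.823
v 3.496 1.814 -3.262
v 4.124 1.944 -3.248
v 3.676 0.896 -2.812
v 4.304 1.026 -2.798
v 3.9 1.355 -2.423
v 3.789 1.922 -2.702
v 4.011 0.918 -3.358
v 3.9 1.485 -3.637
v 4.442 1.39 -3.307
v 4.374 1.66 -2.73
v 3.426 1.18 -3.33
v 3.358 1.45 -2.753
v 3.794 1.959 -3.295
v 4.006 0.881 -2.765
v 3.768 1.074 -2.545
v 4.137 1.15 -2.537
v 3.597 1.947 -2.974
v 3.966 2.023 -2.965
v 3.835 1.677 -2.481
v 3.834 0.817 -3.095
v 4.203 0.893 -3.086
v 3.663 1.69 -3.523
v 4.032 1.766 -3.515
v 3.965 1.163 -3.579
v 4.351 1.71 -3.321
v 4.456 1.171 -3.057
v 4.284 1.107 -3.386
v 4.219 1.441 -3.55
v 4.31 1.869 -2.982
v 4.416 1.33 -2.717
v 4.178 1.523 -2.497
v 4.113 1.856 -2.661
v 4.497 1.544 -3.017
v 3.384 1.51 -3.343
v 3.49 0.971 -3.078
v 3.687 0.984 -3.399
v 3.622 1.317 -3.563
v 3.344 1.669 -3.003
v 3.449 1.13 -2.739
v 3.581 1.399 -2.51
v 3.516 1.733 -2.674
v 3.303 1.296 -3.043
v 2.312 -4.159 -0.301
v 2.649 -4.125 -0.735
v 3.508 -3.201 0.701
v 2.44 -3.856 -0.742
v 2.183 -3.704 -0.581
v 1.975 -3.725 -0.313
v 1.896 -3.912 -0.04
v 1.976 -4.193 0.133
v 2.185 -4.461 0.141
v 2.442 -4.614 -0.021
v 2.65 -4.593 -0.289
v 2.729 -4.406 -0.562
v -0.217 4.157 -3.521
v 0.613 3.815 -3.723
v -0.503 2.703 -2.239
v 0.693 4.072 -3.415
v 0.593 4.345 -3.127
v 0.333 4.581 -2.917
v -0.037 4.734 -2.827
v -0.442 4.772 -2.874
v -0.802 4.688 -3.049
v -1.046 4.499 -3.318
v -1.126 4.243 -3.627
v -1.026 3.97 -3.915
v -0.766 3.733 -4.125
v -0.397 3.581 -4.215
v 0.008 3.543 -4.168
v 0.369 3.627 -3.992
f 2 1 5
f 2 5 3
f 3 5 6
f 3 6 4
f 5 1 7
f 5 7 6
f 6 7 8
f 6 8 4
f 7 1 9
f 7 9 8
f 8 9 10
f 8 10 4
f 9 1 11
f 9 11 10
f 10 11 12
f 10 12 4
f 11 1 13
f 11 13 12
f 12 13 14
f 12 14 4
f 13 1 15
f 13 15 14
f 14 15 16
f 14 16 4
f 15 1 17
f 15 17 16
f 16 17 18
f 16 18 4
f 17 1 19
f 17 19 18
f 18 19 20
f 18 20 4
f 19 1 21
f 19 21 20
f 20 21 22
f 20 22 4
f 21 1 23
f 21 23 22
f 22 23 24
f 22 24 4
f 23 1 25
f 23 25 24
f 24 25 26
f 24 26 4
f 25 1 27
f 25 27 26
f 26 27 28
f 26 28 4
f 27 1 29
f 27 29 28
f 28 29 30
f 28 30 4
f 29 1 31
f 29 31 30
f 30 31 32
f 30 32 4
f 31 1 33
f 31 33 32
f 32 33 34
f 32 34 4
f 33 1 2
f 33 2 34
f 34 2 3
f 34 3 4
f 35 72 51
f 72 46 75
f 51 75 40
f 72 75 51
f 35 51 47
f 51 40 52
f 47 52 36
f 51 52 47
f 35 47 56
f 47 36 57
f 56 57 42
f 47 57 56
f 35 56 68
f 56 42 71
f 68 71 45
f 56 71 68
f 35 68 72
f 68 45 76
f 72 76 46
f 68 76 72
f 36 52 63
f 52 40 66
f 63 66 44
f 52 66 63
f 40 75 53
f 75 46 74
f 53 74 39
f 75 74 53
f 46 76 73
f 76 45 69
f 73 69 37
f 76 69 73
f 45 71 70
f 71 42 58
f 70 58 41
f 71 58 70
f 42 57 62
f 57 36 59
f 62 59 43
f 57 59 62
f 38 64 50
f 64 44 65
f 50 65 39
f 64 65 50
f 38 50 48
f 50 39 49
f 48 49 37
f 50 49 48
f 38 48 55
f 48 37 54
f 55 54 41
f 48 54 55
f 38 55 60
f 55 41 61
f 60 61 43
f 55 61 60
f 38 60 64
f 60 43 67
f 64 67 44
f 60 67 64
f 39 65 53
f 65 44 66
f 53 66 40
f 65 66 53
f 37 49 73
f 49 39 74
f 73 74 46
f 49 74 73
f 41 54 70
f 54 37 69
f 70 69 45
f 54 69 70
f 43 61 62
f 61 41 58
f 62 58 42
f 61 58 62
f 44 67 63
f 67 43 59
f 63 59 36
f 67 59 63
f 78 77 80
f 78 80 79
f 80 77 81
f 80 81 79
f 81 77 82
f 81 82 79
f 82 77 83
f 82 83 79
f 83 77 84
f 83 84 79
f 84 77 85
f 84 85 79
f 85 77 86
f 85 86 79
f 86 77 87
f 86 87 79
f 87 77 88
f 87 88 79
f 88 77 78
f 88 78 79
f 90 89 92
f 90 92 91
f 92 89 93
f 92 93 91
f 93 89 94
f 93 94 91
f 94 89 95
f 94 95 91
f 95 89 96
f 95 96 91
f 96 89 97
f 96 97 91
f 97 89 98
f 97 98 91
f 98 89 99
f 98 99 91
f 99 89 100
f 99 100 91
f 100 89 101
f 100 101 91
f 101 89 102
f 101 102 91
f 102 89 103
f 102 103 91
f 103 89 104
f 103 104 91
f 104 89 90
f 104 90 91



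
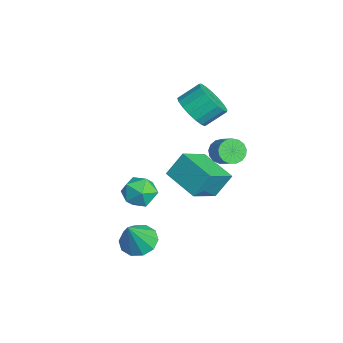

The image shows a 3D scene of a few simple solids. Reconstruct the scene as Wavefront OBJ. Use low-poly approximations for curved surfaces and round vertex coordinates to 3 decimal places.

v -2.778 0.563 1.528
v -2.074 1.09 0.885
v -2.138 2.205 1.729
v -2.842 1.677 2.372
v -2.54 1.214 0.686
v -2.604 2.328 1.531
v -3.061 1.188 0.681
v -3.125 2.303 1.526
v -3.517 1.019 0.87
v -3.581 2.134 1.714
v -3.804 0.745 1.209
v -3.868 1.86 2.053
v -3.856 0.43 1.621
v -3.92 1.545 2.466
v -3.661 0.145 2.012
v -3.725 1.26 2.857
v -3.263 -0.044 2.292
v -3.327 1.07 3.137
v -2.755 -0.095 2.397
v -2.819 1.02 3.242
v -2.251 0.006 2.303
v -2.315 1.12 3.147
v -1.869 0.234 2.031
v -1.933 1.348 2.875
v -1.694 0.537 1.644
v -1.759 1.652 2.488
v -1.768 0.846 1.23
v -1.832 1.961 2.075
v 1.479 -0.528 0.235
v 2.456 -1.803 1.193
v 1.363 0.289 1.439
v 2.341 -0.985 2.398
v 3.159 0.405 -0.238
v 4.137 -0.869 0.721
v 3.044 1.223 0.967
v 4.021 -0.052 1.925
v 2.592 0.847 2.453
v 2.988 0.938 1.87
v 3.924 1.185 2.545
v 3.528 1.093 3.127
v 2.861 1.248 1.932
v 3.798 1.494 2.607
v 2.673 1.465 2.113
v 3.61 1.712 2.788
v 2.467 1.541 2.372
v 3.403 1.788 3.047
v 2.289 1.458 2.65
v 3.225 1.704 3.324
v 2.18 1.235 2.882
v 3.117 1.481 3.557
v 2.166 0.923 3.016
v 3.102 1.169 3.69
v 2.249 0.593 3.021
v 3.186 0.84 3.695
v 2.411 0.322 2.895
v 3.347 0.568 3.57
v 2.614 0.171 2.669
v 3.55 0.417 3.343
v 2.812 0.174 2.393
v 3.748 0.421 3.067
v 2.96 0.332 2.13
v 3.896 0.579 2.805
v 3.023 0.608 1.942
v 3.959 0.854 2.616
v 1.503 -2.253 -0.09
v 2.002 -2.362 -0.924
v 2.098 -3.618 0.444
v 2.597 -3.727 -0.39
v 2.846 -3.022 0.241
v 2.478 -2.178 -0.09
v 1.622 -3.802 -0.39
v 1.254 -2.958 -0.721
v 2.076 -3.319 -1.109
v 2.832 -2.837 -0.72
v 1.268 -3.143 0.24
v 2.024 -2.661 0.629
v 2.172 -3.088 -3.711
v 2.854 -3.594 -4.2
v 2.888 -3.732 -2.049
v 3.078 -3.044 -4.083
v 2.956 -2.51 -3.824
v 2.535 -2.197 -3.522
v 1.975 -2.225 -3.291
v 1.491 -2.582 -3.221
v 1.267 -3.132 -3.338
v 1.389 -3.666 -3.597
v 1.81 -3.979 -3.9
v 2.37 -3.952 -4.13
f 2 1 5
f 2 5 3
f 3 5 6
f 3 6 4
f 5 1 7
f 5 7 6
f 6 7 8
f 6 8 4
f 7 1 9
f 7 9 8
f 8 9 10
f 8 10 4
f 9 1 11
f 9 11 10
f 10 11 12
f 10 12 4
f 11 1 13
f 11 13 12
f 12 13 14
f 12 14 4
f 13 1 15
f 13 15 14
f 14 15 16
f 14 16 4
f 15 1 17
f 15 17 16
f 16 17 18
f 16 18 4
f 17 1 19
f 17 19 18
f 18 19 20
f 18 20 4
f 19 1 21
f 19 21 20
f 20 21 22
f 20 22 4
f 21 1 23
f 21 23 22
f 22 23 24
f 22 24 4
f 23 1 25
f 23 25 24
f 24 25 26
f 24 26 4
f 25 1 27
f 25 27 26
f 26 27 28
f 26 28 4
f 27 1 2
f 27 2 28
f 28 2 3
f 28 3 4
f 30 32 29
f 33 30 29
f 29 32 31
f 31 33 29
f 30 36 32
f 34 30 33
f 34 36 30
f 32 36 31
f 35 33 31
f 31 36 35
f 35 34 33
f 36 34 35
f 38 37 41
f 38 41 39
f 39 41 42
f 39 42 40
f 41 37 43
f 41 43 42
f 42 43 44
f 42 44 40
f 43 37 45
f 43 45 44
f 44 45 46
f 44 46 40
f 45 37 47
f 45 47 46
f 46 47 48
f 46 48 40
f 47 37 49
f 47 49 48
f 48 49 50
f 48 50 40
f 49 37 51
f 49 51 50
f 50 51 52
f 50 52 40
f 51 37 53
f 51 53 52
f 52 53 54
f 52 54 40
f 53 37 55
f 53 55 54
f 54 55 56
f 54 56 40
f 55 37 57
f 55 57 56
f 56 57 58
f 56 58 40
f 57 37 59
f 57 59 58
f 58 59 60
f 58 60 40
f 59 37 61
f 59 61 60
f 60 61 62
f 60 62 40
f 61 37 63
f 61 63 62
f 62 63 64
f 62 64 40
f 63 37 38
f 63 38 64
f 64 38 39
f 64 39 40
f 65 76 70
f 65 70 66
f 65 66 72
f 65 72 75
f 65 75 76
f 66 70 74
f 70 76 69
f 76 75 67
f 75 72 71
f 72 66 73
f 68 74 69
f 68 69 67
f 68 67 71
f 68 71 73
f 68 73 74
f 69 74 70
f 67 69 76
f 71 67 75
f 73 71 72
f 74 73 66
f 78 77 80
f 78 80 79
f 80 77 81
f 80 81 79
f 81 77 82
f 81 82 79
f 82 77 83
f 82 83 79
f 83 77 84
f 83 84 79
f 84 77 85
f 84 85 79
f 85 77 86
f 85 86 79
f 86 77 87
f 86 87 79
f 87 77 88
f 87 88 79
f 88 77 78
f 88 78 79



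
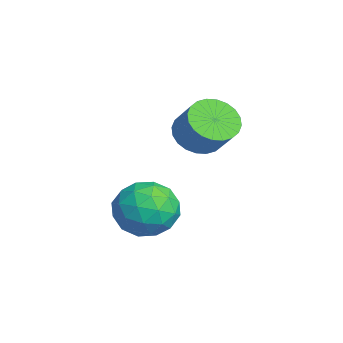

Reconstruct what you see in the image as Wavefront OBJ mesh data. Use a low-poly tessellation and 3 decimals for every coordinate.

v 2.846 2.57 0.337
v 3.52 1.976 -0.1
v 1.72 1.424 0.16
v 2.394 0.83 -0.277
v 2.47 1.04 0.697
v 3.166 1.748 0.806
v 2.074 1.652 -0.746
v 2.77 2.36 -0.637
v 3.042 1.408 -0.769
v 3.287 1.03 0.122
v 1.953 2.37 -0.062
v 2.198 1.992 0.829
v 3.282 2.374 0.134
v 1.958 1.026 -0.074
v 2.003 1.15 0.498
v 2.399 0.801 0.241
v 3.074 2.24 0.666
v 3.47 1.89 0.41
v 2.853 1.34 0.878
v 1.77 1.51 -0.35
v 2.166 1.16 -0.606
v 2.841 2.599 -0.181
v 3.237 2.25 -0.438
v 2.387 2.06 -0.818
v 3.397 1.691 -0.516
v 2.735 1.017 -0.62
v 2.547 1.5 -0.896
v 2.956 1.917 -0.832
v 3.541 1.468 0.008
v 2.879 0.795 -0.096
v 2.924 0.918 0.476
v 3.333 1.335 0.54
v 3.26 1.135 -0.386
v 2.361 2.605 0.156
v 1.699 1.932 0.052
v 1.907 2.065 -0.48
v 2.316 2.482 -0.416
v 2.505 2.383 0.68
v 1.843 1.709 0.576
v 2.284 1.483 0.892
v 2.693 1.9 0.956
v 1.98 2.265 0.446
v 1.547 3.353 2.266
v 2.102 2.894 1.942
v 2.828 3.187 2.771
v 2.273 3.647 3.094
v 2.156 3.162 1.8
v 2.882 3.455 2.629
v 2.117 3.459 1.729
v 2.843 3.752 2.557
v 1.991 3.74 1.739
v 2.717 4.034 2.568
v 1.798 3.963 1.83
v 2.524 4.256 2.659
v 1.567 4.092 1.987
v 2.293 4.386 2.816
v 1.332 4.11 2.187
v 2.058 4.403 3.015
v 1.13 4.011 2.398
v 1.856 4.305 3.227
v 0.992 3.813 2.589
v 1.718 4.106 3.418
v 0.938 3.545 2.731
v 1.664 3.838 3.56
v 0.977 3.248 2.803
v 1.703 3.541 3.631
v 1.103 2.966 2.792
v 1.829 3.26 3.621
v 1.296 2.744 2.701
v 2.022 3.037 3.53
v 1.527 2.614 2.544
v 2.253 2.908 3.373
v 1.762 2.597 2.345
v 2.488 2.89 3.173
v 1.964 2.695 2.133
v 2.69 2.989 2.962
f 1 38 17
f 38 12 41
f 17 41 6
f 38 41 17
f 1 17 13
f 17 6 18
f 13 18 2
f 17 18 13
f 1 13 22
f 13 2 23
f 22 23 8
f 13 23 22
f 1 22 34
f 22 8 37
f 34 37 11
f 22 37 34
f 1 34 38
f 34 11 42
f 38 42 12
f 34 42 38
f 2 18 29
f 18 6 32
f 29 32 10
f 18 32 29
f 6 41 19
f 41 12 40
f 19 40 5
f 41 40 19
f 12 42 39
f 42 11 35
f 39 35 3
f 42 35 39
f 11 37 36
f 37 8 24
f 36 24 7
f 37 24 36
f 8 23 28
f 23 2 25
f 28 25 9
f 23 25 28
f 4 30 16
f 30 10 31
f 16 31 5
f 30 31 16
f 4 16 14
f 16 5 15
f 14 15 3
f 16 15 14
f 4 14 21
f 14 3 20
f 21 20 7
f 14 20 21
f 4 21 26
f 21 7 27
f 26 27 9
f 21 27 26
f 4 26 30
f 26 9 33
f 30 33 10
f 26 33 30
f 5 31 19
f 31 10 32
f 19 32 6
f 31 32 19
f 3 15 39
f 15 5 40
f 39 40 12
f 15 40 39
f 7 20 36
f 20 3 35
f 36 35 11
f 20 35 36
f 9 27 28
f 27 7 24
f 28 24 8
f 27 24 28
f 10 33 29
f 33 9 25
f 29 25 2
f 33 25 29
f 44 43 47
f 44 47 45
f 45 47 48
f 45 48 46
f 47 43 49
f 47 49 48
f 48 49 50
f 48 50 46
f 49 43 51
f 49 51 50
f 50 51 52
f 50 52 46
f 51 43 53
f 51 53 52
f 52 53 54
f 52 54 46
f 53 43 55
f 53 55 54
f 54 55 56
f 54 56 46
f 55 43 57
f 55 57 56
f 56 57 58
f 56 58 46
f 57 43 59
f 57 59 58
f 58 59 60
f 58 60 46
f 59 43 61
f 59 61 60
f 60 61 62
f 60 62 46
f 61 43 63
f 61 63 62
f 62 63 64
f 62 64 46
f 63 43 65
f 63 65 64
f 64 65 66
f 64 66 46
f 65 43 67
f 65 67 66
f 66 67 68
f 66 68 46
f 67 43 69
f 67 69 68
f 68 69 70
f 68 70 46
f 69 43 71
f 69 71 70
f 70 71 72
f 70 72 46
f 71 43 73
f 71 73 72
f 72 73 74
f 72 74 46
f 73 43 75
f 73 75 74
f 74 75 76
f 74 76 46
f 75 43 44
f 75 44 76
f 76 44 45
f 76 45 46



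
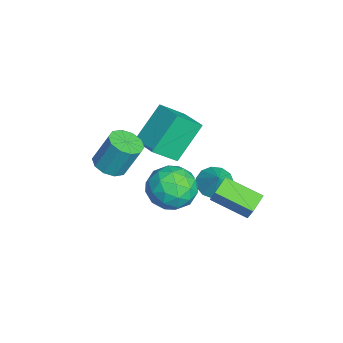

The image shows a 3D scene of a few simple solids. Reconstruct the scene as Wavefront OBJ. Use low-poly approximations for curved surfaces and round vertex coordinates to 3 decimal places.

v -3.89 -0.005 3.723
v -3.439 -1.087 4.738
v -2.653 0.733 3.961
v -2.203 -0.349 4.976
v -2.937 -1.091 2.144
v -2.487 -2.173 3.159
v -1.701 -0.353 2.382
v -1.25 -1.435 3.397
v 1.49 0.915 2.598
v 0.726 1.376 2.924
v 2.124 2.438 1.929
v 1.36 2.899 2.255
v 1.98 1.101 3.485
v 1.216 1.562 3.811
v 2.614 2.624 2.816
v 1.85 3.085 3.142
v -1.219 1.223 1.322
v -0.555 1.121 0.835
v -0.481 1.357 2.298
v -0.645 1.58 0.84
v -0.917 1.925 0.998
v -1.285 2.048 1.26
v -1.632 1.909 1.541
v -1.848 1.552 1.753
v -1.863 1.091 1.828
v -1.675 0.672 1.742
v -1.341 0.427 1.524
v -0.969 0.436 1.241
v -0.675 0.694 0.984
v -0.82 -3.208 2.981
v -0.038 -3.006 2.844
v 0.043 -2.29 4.362
v -0.74 -2.492 4.499
v -0.329 -2.625 2.68
v -0.248 -1.909 4.198
v -0.808 -2.467 2.631
v -0.727 -1.751 4.149
v -1.292 -2.592 2.716
v -1.211 -1.876 4.233
v -1.595 -2.952 2.902
v -1.515 -2.236 4.42
v -1.603 -3.41 3.118
v -1.522 -2.694 4.636
v -1.312 -3.791 3.282
v -1.231 -3.075 4.8
v -0.833 -3.949 3.331
v -0.752 -3.233 4.849
v -0.349 -3.824 3.247
v -0.268 -3.108 4.764
v -0.045 -3.464 3.06
v 0.035 -2.748 4.578
v 0.476 -0.049 3.214
v 1.178 -0.917 2.807
v -0.738 -0.343 1.753
v -0.036 -1.211 1.346
v -0.638 -1.361 2.359
v 0.112 -1.178 3.262
v 0.328 -0.082 1.298
v 1.078 0.101 2.201
v 1.086 -0.937 1.623
v 0.489 -1.728 2.278
v -0.049 0.468 2.282
v -0.646 -0.323 2.937
v 0.933 -0.457 3.139
v -0.493 -0.803 1.421
v -0.847 -0.891 2.016
v -0.435 -1.401 1.777
v 0.307 -0.611 3.406
v 0.719 -1.121 3.167
v -0.348 -1.382 2.903
v -0.279 -0.139 1.393
v 0.133 -0.649 1.154
v 0.875 0.141 2.783
v 1.287 -0.369 2.544
v 0.788 0.122 1.657
v 1.292 -0.979 2.203
v 0.579 -1.152 1.344
v 0.793 -0.488 1.316
v 1.234 -0.381 1.847
v 0.941 -1.444 2.589
v 0.228 -1.617 1.73
v -0.126 -1.705 2.325
v 0.314 -1.597 2.856
v 0.887 -1.456 1.893
v 0.212 0.357 2.83
v -0.501 0.184 1.971
v 0.126 0.337 1.704
v 0.566 0.445 2.235
v -0.139 -0.108 3.216
v -0.852 -0.281 2.357
v -0.794 -0.879 2.713
v -0.353 -0.772 3.244
v -0.447 0.196 2.667
f 2 4 1
f 5 2 1
f 1 4 3
f 3 5 1
f 2 8 4
f 6 2 5
f 6 8 2
f 4 8 3
f 7 5 3
f 3 8 7
f 7 6 5
f 8 6 7
f 10 12 9
f 13 10 9
f 9 12 11
f 11 13 9
f 10 16 12
f 14 10 13
f 14 16 10
f 12 16 11
f 15 13 11
f 11 16 15
f 15 14 13
f 16 14 15
f 18 17 20
f 18 20 19
f 20 17 21
f 20 21 19
f 21 17 22
f 21 22 19
f 22 17 23
f 22 23 19
f 23 17 24
f 23 24 19
f 24 17 25
f 24 25 19
f 25 17 26
f 25 26 19
f 26 17 27
f 26 27 19
f 27 17 28
f 27 28 19
f 28 17 29
f 28 29 19
f 29 17 18
f 29 18 19
f 31 30 34
f 31 34 32
f 32 34 35
f 32 35 33
f 34 30 36
f 34 36 35
f 35 36 37
f 35 37 33
f 36 30 38
f 36 38 37
f 37 38 39
f 37 39 33
f 38 30 40
f 38 40 39
f 39 40 41
f 39 41 33
f 40 30 42
f 40 42 41
f 41 42 43
f 41 43 33
f 42 30 44
f 42 44 43
f 43 44 45
f 43 45 33
f 44 30 46
f 44 46 45
f 45 46 47
f 45 47 33
f 46 30 48
f 46 48 47
f 47 48 49
f 47 49 33
f 48 30 50
f 48 50 49
f 49 50 51
f 49 51 33
f 50 30 31
f 50 31 51
f 51 31 32
f 51 32 33
f 52 89 68
f 89 63 92
f 68 92 57
f 89 92 68
f 52 68 64
f 68 57 69
f 64 69 53
f 68 69 64
f 52 64 73
f 64 53 74
f 73 74 59
f 64 74 73
f 52 73 85
f 73 59 88
f 85 88 62
f 73 88 85
f 52 85 89
f 85 62 93
f 89 93 63
f 85 93 89
f 53 69 80
f 69 57 83
f 80 83 61
f 69 83 80
f 57 92 70
f 92 63 91
f 70 91 56
f 92 91 70
f 63 93 90
f 93 62 86
f 90 86 54
f 93 86 90
f 62 88 87
f 88 59 75
f 87 75 58
f 88 75 87
f 59 74 79
f 74 53 76
f 79 76 60
f 74 76 79
f 55 81 67
f 81 61 82
f 67 82 56
f 81 82 67
f 55 67 65
f 67 56 66
f 65 66 54
f 67 66 65
f 55 65 72
f 65 54 71
f 72 71 58
f 65 71 72
f 55 72 77
f 72 58 78
f 77 78 60
f 72 78 77
f 55 77 81
f 77 60 84
f 81 84 61
f 77 84 81
f 56 82 70
f 82 61 83
f 70 83 57
f 82 83 70
f 54 66 90
f 66 56 91
f 90 91 63
f 66 91 90
f 58 71 87
f 71 54 86
f 87 86 62
f 71 86 87
f 60 78 79
f 78 58 75
f 79 75 59
f 78 75 79
f 61 84 80
f 84 60 76
f 80 76 53
f 84 76 80



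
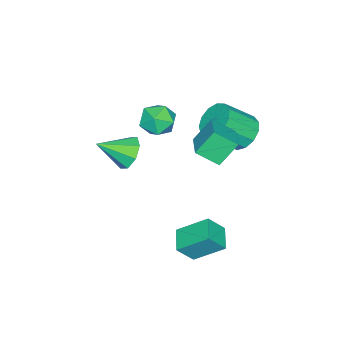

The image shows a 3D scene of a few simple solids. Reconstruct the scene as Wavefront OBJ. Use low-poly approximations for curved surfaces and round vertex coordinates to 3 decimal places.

v -3.479 -2.614 -0.62
v -2.865 -3.375 -0.206
v -4.275 -3.785 -1.594
v -3.661 -4.546 -1.18
v -4.394 -4.068 -0.577
v -3.902 -3.344 0.024
v -3.238 -3.816 -1.824
v -2.746 -3.092 -1.223
v -2.717 -4.118 -0.95
v -3.431 -4.274 -0.179
v -3.709 -2.886 -1.621
v -4.423 -3.042 -0.85
v -1.158 1.05 0.518
v -0.737 0.007 1.283
v -1.897 1.614 1.695
v -1.476 0.571 2.459
v 0.216 1.929 0.961
v 0.637 0.886 1.725
v -0.523 2.493 2.137
v -0.102 1.45 2.902
v 2.512 -1.491 2.107
v 3.302 -1.075 1.782
v 3.468 -2.629 2.973
v 3.074 -0.788 2.41
v 2.517 -0.913 2.86
v 1.957 -1.377 2.869
v 1.722 -1.907 2.432
v 1.95 -2.195 1.804
v 2.507 -2.07 1.353
v 3.067 -1.606 1.344
v 0.946 0.981 -4.49
v 1.568 0.428 -3.504
v 0.438 2.394 -3.376
v 1.059 1.841 -2.391
v 2.021 1.619 -4.809
v 2.642 1.066 -3.824
v 1.512 3.032 -3.696
v 2.134 2.479 -2.71
v -3.403 1.265 0.316
v -2.55 1.37 -0.287
v -1.524 0.319 0.981
v -2.377 0.215 1.584
v -2.545 1.827 0.088
v -1.52 0.776 1.356
v -2.813 2.106 0.536
v -1.788 1.055 1.804
v -3.268 2.118 0.914
v -2.243 1.067 2.182
v -3.766 1.859 1.102
v -2.741 0.808 2.37
v -4.148 1.412 1.041
v -3.123 0.361 2.309
v -4.294 0.918 0.749
v -3.269 -0.133 2.017
v -4.157 0.535 0.32
v -3.131 -0.516 1.588
v -3.78 0.383 -0.11
v -2.754 -0.668 1.158
v -3.283 0.512 -0.405
v -2.258 -0.539 0.863
v -2.825 0.88 -0.471
v -1.799 -0.171 0.797
f 1 12 6
f 1 6 2
f 1 2 8
f 1 8 11
f 1 11 12
f 2 6 10
f 6 12 5
f 12 11 3
f 11 8 7
f 8 2 9
f 4 10 5
f 4 5 3
f 4 3 7
f 4 7 9
f 4 9 10
f 5 10 6
f 3 5 12
f 7 3 11
f 9 7 8
f 10 9 2
f 14 16 13
f 17 14 13
f 13 16 15
f 15 17 13
f 14 20 16
f 18 14 17
f 18 20 14
f 16 20 15
f 19 17 15
f 15 20 19
f 19 18 17
f 20 18 19
f 22 21 24
f 22 24 23
f 24 21 25
f 24 25 23
f 25 21 26
f 25 26 23
f 26 21 27
f 26 27 23
f 27 21 28
f 27 28 23
f 28 21 29
f 28 29 23
f 29 21 30
f 29 30 23
f 30 21 22
f 30 22 23
f 32 34 31
f 35 32 31
f 31 34 33
f 33 35 31
f 32 38 34
f 36 32 35
f 36 38 32
f 34 38 33
f 37 35 33
f 33 38 37
f 37 36 35
f 38 36 37
f 40 39 43
f 40 43 41
f 41 43 44
f 41 44 42
f 43 39 45
f 43 45 44
f 44 45 46
f 44 46 42
f 45 39 47
f 45 47 46
f 46 47 48
f 46 48 42
f 47 39 49
f 47 49 48
f 48 49 50
f 48 50 42
f 49 39 51
f 49 51 50
f 50 51 52
f 50 52 42
f 51 39 53
f 51 53 52
f 52 53 54
f 52 54 42
f 53 39 55
f 53 55 54
f 54 55 56
f 54 56 42
f 55 39 57
f 55 57 56
f 56 57 58
f 56 58 42
f 57 39 59
f 57 59 58
f 58 59 60
f 58 60 42
f 59 39 61
f 59 61 60
f 60 61 62
f 60 62 42
f 61 39 40
f 61 40 62
f 62 40 41
f 62 41 42



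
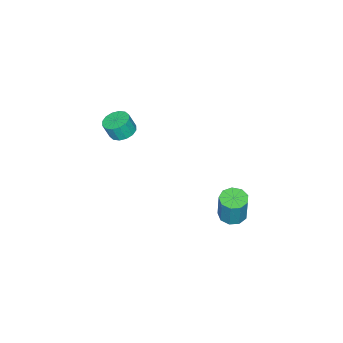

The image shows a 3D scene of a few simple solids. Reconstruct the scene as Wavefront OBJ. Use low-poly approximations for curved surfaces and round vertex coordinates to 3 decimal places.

v 0.648 -3.85 0.493
v 1.35 -3.946 0.282
v 1.595 -4.207 1.216
v 0.892 -4.11 1.427
v 1.329 -3.58 0.39
v 1.573 -3.84 1.324
v 1.125 -3.285 0.526
v 1.37 -3.546 1.46
v 0.793 -3.142 0.653
v 1.038 -3.403 1.587
v 0.422 -3.188 0.737
v 0.667 -3.449 1.671
v 0.112 -3.412 0.755
v 0.356 -3.673 1.689
v -0.055 -3.753 0.704
v 0.19 -4.014 1.638
v -0.033 -4.12 0.596
v 0.211 -4.38 1.53
v 0.17 -4.414 0.46
v 0.415 -4.675 1.394
v 0.502 -4.557 0.333
v 0.747 -4.818 1.267
v 0.873 -4.511 0.249
v 1.118 -4.772 1.183
v 1.184 -4.287 0.231
v 1.428 -4.548 1.165
v 0.388 2.58 -3.083
v 1.076 2.321 -3.171
v 1.379 2.56 -1.505
v 0.692 2.82 -1.417
v 1.069 2.822 -3.242
v 1.373 3.061 -1.576
v 0.745 3.21 -3.238
v 1.048 3.45 -1.573
v 0.253 3.303 -3.162
v 0.556 3.543 -1.497
v -0.175 3.058 -3.049
v 0.128 3.298 -1.383
v -0.34 2.59 -2.952
v -0.037 2.829 -1.286
v -0.164 2.117 -2.916
v 0.14 2.356 -1.25
v 0.271 1.86 -2.958
v 0.574 2.1 -1.292
v 0.76 1.941 -3.059
v 1.064 2.181 -1.393
f 2 1 5
f 2 5 3
f 3 5 6
f 3 6 4
f 5 1 7
f 5 7 6
f 6 7 8
f 6 8 4
f 7 1 9
f 7 9 8
f 8 9 10
f 8 10 4
f 9 1 11
f 9 11 10
f 10 11 12
f 10 12 4
f 11 1 13
f 11 13 12
f 12 13 14
f 12 14 4
f 13 1 15
f 13 15 14
f 14 15 16
f 14 16 4
f 15 1 17
f 15 17 16
f 16 17 18
f 16 18 4
f 17 1 19
f 17 19 18
f 18 19 20
f 18 20 4
f 19 1 21
f 19 21 20
f 20 21 22
f 20 22 4
f 21 1 23
f 21 23 22
f 22 23 24
f 22 24 4
f 23 1 25
f 23 25 24
f 24 25 26
f 24 26 4
f 25 1 2
f 25 2 26
f 26 2 3
f 26 3 4
f 28 27 31
f 28 31 29
f 29 31 32
f 29 32 30
f 31 27 33
f 31 33 32
f 32 33 34
f 32 34 30
f 33 27 35
f 33 35 34
f 34 35 36
f 34 36 30
f 35 27 37
f 35 37 36
f 36 37 38
f 36 38 30
f 37 27 39
f 37 39 38
f 38 39 40
f 38 40 30
f 39 27 41
f 39 41 40
f 40 41 42
f 40 42 30
f 41 27 43
f 41 43 42
f 42 43 44
f 42 44 30
f 43 27 45
f 43 45 44
f 44 45 46
f 44 46 30
f 45 27 28
f 45 28 46
f 46 28 29
f 46 29 30



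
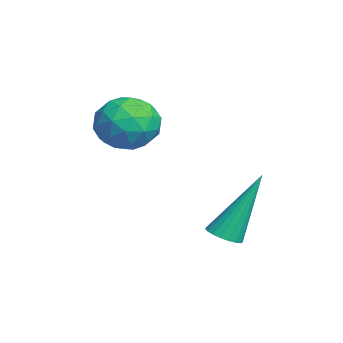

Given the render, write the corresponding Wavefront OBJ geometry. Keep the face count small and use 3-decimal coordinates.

v 3.071 2.48 -1.091
v 3.576 2.54 -1.058
v 2.829 3.44 0.851
v 3.516 2.72 -1.154
v 3.38 2.858 -1.239
v 3.19 2.93 -1.299
v 2.979 2.925 -1.323
v 2.784 2.843 -1.306
v 2.639 2.698 -1.253
v 2.568 2.516 -1.171
v 2.584 2.327 -1.076
v 2.684 2.165 -0.983
v 2.851 2.057 -0.909
v 3.056 2.022 -0.867
v 3.264 2.067 -0.863
v 3.438 2.183 -0.899
v 3.548 2.35 -0.968
v 0.517 0.931 2.384
v 1.335 0.966 1.931
v 0.405 -0.546 2.069
v 1.223 -0.511 1.616
v 1.199 -0.411 2.546
v 1.268 0.502 2.741
v 0.472 -0.082 1.259
v 0.541 0.831 1.454
v 1.307 0.34 1.236
v 1.756 0.136 2.031
v -0.016 0.284 1.969
v 0.433 0.08 2.764
v 0.936 1.078 2.185
v 0.804 -0.658 1.815
v 0.79 -0.599 2.362
v 1.271 -0.579 2.095
v 0.897 0.805 2.661
v 1.378 0.825 2.394
v 1.298 0.016 2.756
v 0.362 -0.405 1.606
v 0.843 -0.385 1.339
v 0.469 0.999 1.905
v 0.95 1.019 1.638
v 0.442 0.404 1.244
v 1.4 0.73 1.51
v 1.334 -0.138 1.325
v 0.893 0.115 1.115
v 0.933 0.651 1.23
v 1.664 0.611 1.977
v 1.598 -0.257 1.792
v 1.584 -0.199 2.339
v 1.625 0.338 2.453
v 1.648 0.243 1.569
v 0.142 0.677 2.208
v 0.076 -0.191 2.023
v 0.115 0.082 1.547
v 0.156 0.619 1.661
v 0.406 0.558 2.675
v 0.34 -0.31 2.49
v 0.807 -0.231 2.77
v 0.847 0.305 2.885
v 0.092 0.177 2.431
f 2 1 4
f 2 4 3
f 4 1 5
f 4 5 3
f 5 1 6
f 5 6 3
f 6 1 7
f 6 7 3
f 7 1 8
f 7 8 3
f 8 1 9
f 8 9 3
f 9 1 10
f 9 10 3
f 10 1 11
f 10 11 3
f 11 1 12
f 11 12 3
f 12 1 13
f 12 13 3
f 13 1 14
f 13 14 3
f 14 1 15
f 14 15 3
f 15 1 16
f 15 16 3
f 16 1 17
f 16 17 3
f 17 1 2
f 17 2 3
f 18 55 34
f 55 29 58
f 34 58 23
f 55 58 34
f 18 34 30
f 34 23 35
f 30 35 19
f 34 35 30
f 18 30 39
f 30 19 40
f 39 40 25
f 30 40 39
f 18 39 51
f 39 25 54
f 51 54 28
f 39 54 51
f 18 51 55
f 51 28 59
f 55 59 29
f 51 59 55
f 19 35 46
f 35 23 49
f 46 49 27
f 35 49 46
f 23 58 36
f 58 29 57
f 36 57 22
f 58 57 36
f 29 59 56
f 59 28 52
f 56 52 20
f 59 52 56
f 28 54 53
f 54 25 41
f 53 41 24
f 54 41 53
f 25 40 45
f 40 19 42
f 45 42 26
f 40 42 45
f 21 47 33
f 47 27 48
f 33 48 22
f 47 48 33
f 21 33 31
f 33 22 32
f 31 32 20
f 33 32 31
f 21 31 38
f 31 20 37
f 38 37 24
f 31 37 38
f 21 38 43
f 38 24 44
f 43 44 26
f 38 44 43
f 21 43 47
f 43 26 50
f 47 50 27
f 43 50 47
f 22 48 36
f 48 27 49
f 36 49 23
f 48 49 36
f 20 32 56
f 32 22 57
f 56 57 29
f 32 57 56
f 24 37 53
f 37 20 52
f 53 52 28
f 37 52 53
f 26 44 45
f 44 24 41
f 45 41 25
f 44 41 45
f 27 50 46
f 50 26 42
f 46 42 19
f 50 42 46



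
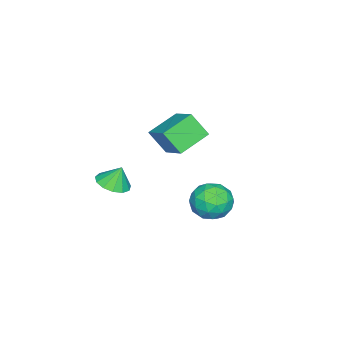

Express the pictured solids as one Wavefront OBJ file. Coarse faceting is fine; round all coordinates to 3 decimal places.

v -3.84 -1.276 -0.921
v -3.804 -2.25 0.349
v -2.701 0.072 0.082
v -2.666 -0.902 1.351
v -2.234 -2.118 -1.611
v -2.199 -3.092 -0.342
v -1.096 -0.77 -0.609
v -1.06 -1.744 0.661
v 2.54 3.57 -0.311
v 3.177 3.372 -1.256
v 2.423 1.728 -0.004
v 3.06 1.53 -0.949
v 3.543 2.017 -0.018
v 3.615 3.156 -0.208
v 1.985 1.944 -1.052
v 2.057 3.083 -1.242
v 2.834 2.367 -1.714
v 3.797 2.412 -1.075
v 1.803 2.688 -0.185
v 2.766 2.733 0.454
v 2.869 3.633 -0.811
v 2.731 1.467 -0.449
v 3.015 1.754 0.098
v 3.389 1.637 -0.457
v 3.127 3.506 -0.195
v 3.501 3.389 -0.75
v 3.716 2.593 -0.022
v 2.099 1.711 -0.51
v 2.473 1.594 -1.065
v 2.211 3.463 -0.803
v 2.585 3.346 -1.358
v 1.884 2.507 -1.238
v 3.042 2.925 -1.635
v 2.973 1.843 -1.454
v 2.341 2.086 -1.515
v 2.384 2.755 -1.627
v 3.608 2.952 -1.259
v 3.538 1.869 -1.079
v 3.822 2.156 -0.531
v 3.865 2.825 -0.643
v 3.406 2.361 -1.529
v 2.062 3.231 -0.181
v 1.992 2.148 -0.001
v 1.735 2.275 -0.617
v 1.778 2.944 -0.729
v 2.627 3.257 0.194
v 2.558 2.175 0.375
v 3.216 2.345 0.367
v 3.259 3.014 0.255
v 2.194 2.739 0.269
v 0.495 -3.836 -2.685
v 1.448 -3.927 -2.479
v 0.285 -3.424 -1.535
v 1.38 -3.416 -2.675
v 1.03 -3.038 -2.874
v 0.51 -2.913 -3.014
v -0.014 -3.082 -3.049
v -0.377 -3.49 -2.968
v -0.464 -4.008 -2.798
v -0.246 -4.472 -2.592
v 0.208 -4.734 -2.415
v 0.752 -4.711 -2.325
v 1.214 -4.41 -2.348
f 2 4 1
f 5 2 1
f 1 4 3
f 3 5 1
f 2 8 4
f 6 2 5
f 6 8 2
f 4 8 3
f 7 5 3
f 3 8 7
f 7 6 5
f 8 6 7
f 9 46 25
f 46 20 49
f 25 49 14
f 46 49 25
f 9 25 21
f 25 14 26
f 21 26 10
f 25 26 21
f 9 21 30
f 21 10 31
f 30 31 16
f 21 31 30
f 9 30 42
f 30 16 45
f 42 45 19
f 30 45 42
f 9 42 46
f 42 19 50
f 46 50 20
f 42 50 46
f 10 26 37
f 26 14 40
f 37 40 18
f 26 40 37
f 14 49 27
f 49 20 48
f 27 48 13
f 49 48 27
f 20 50 47
f 50 19 43
f 47 43 11
f 50 43 47
f 19 45 44
f 45 16 32
f 44 32 15
f 45 32 44
f 16 31 36
f 31 10 33
f 36 33 17
f 31 33 36
f 12 38 24
f 38 18 39
f 24 39 13
f 38 39 24
f 12 24 22
f 24 13 23
f 22 23 11
f 24 23 22
f 12 22 29
f 22 11 28
f 29 28 15
f 22 28 29
f 12 29 34
f 29 15 35
f 34 35 17
f 29 35 34
f 12 34 38
f 34 17 41
f 38 41 18
f 34 41 38
f 13 39 27
f 39 18 40
f 27 40 14
f 39 40 27
f 11 23 47
f 23 13 48
f 47 48 20
f 23 48 47
f 15 28 44
f 28 11 43
f 44 43 19
f 28 43 44
f 17 35 36
f 35 15 32
f 36 32 16
f 35 32 36
f 18 41 37
f 41 17 33
f 37 33 10
f 41 33 37
f 52 51 54
f 52 54 53
f 54 51 55
f 54 55 53
f 55 51 56
f 55 56 53
f 56 51 57
f 56 57 53
f 57 51 58
f 57 58 53
f 58 51 59
f 58 59 53
f 59 51 60
f 59 60 53
f 60 51 61
f 60 61 53
f 61 51 62
f 61 62 53
f 62 51 63
f 62 63 53
f 63 51 52
f 63 52 53

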